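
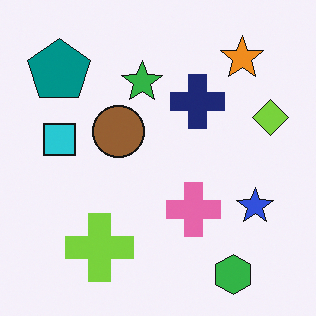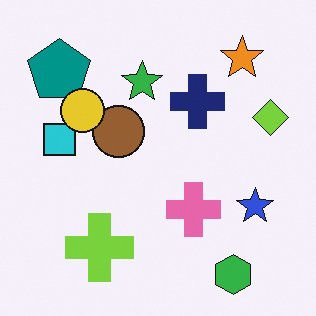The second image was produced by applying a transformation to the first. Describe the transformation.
The second image is the first overlaid with an additional yellow circle.

A yellow circle appears in the second image that is absent from the first.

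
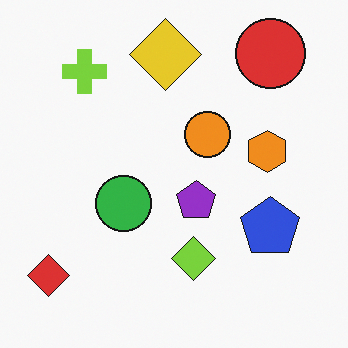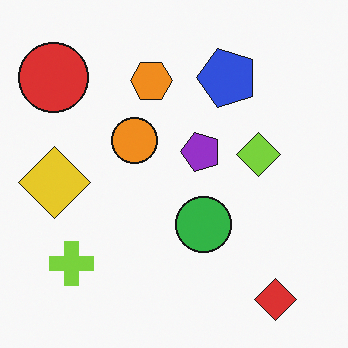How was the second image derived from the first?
It was rotated 90° counter-clockwise.

The red diamond sits in the bottom-left of the first image and the bottom-right of the second — consistent with a whole-image 90° counter-clockwise rotation.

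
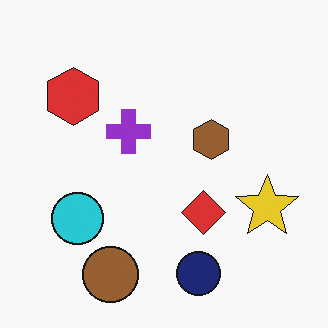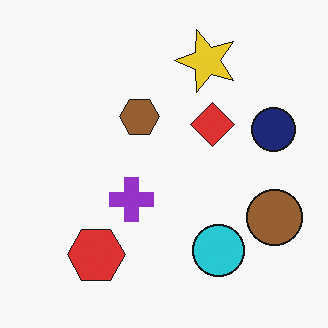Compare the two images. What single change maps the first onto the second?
The image was rotated 90° counter-clockwise.

The brown circle sits in the bottom of the first image and the right of the second — consistent with a whole-image 90° counter-clockwise rotation.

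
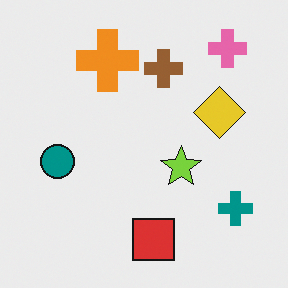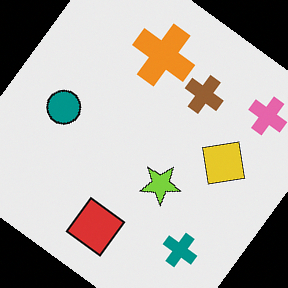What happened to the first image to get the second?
The image was rotated clockwise by a large amount — several tens of degrees.

Every shape is tilted by the same angle and the image corners show triangular fill wedges — a whole-image rotation by a non-right angle.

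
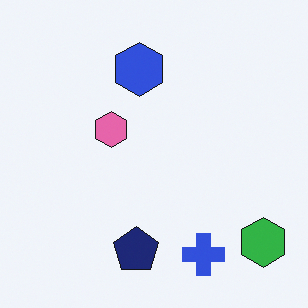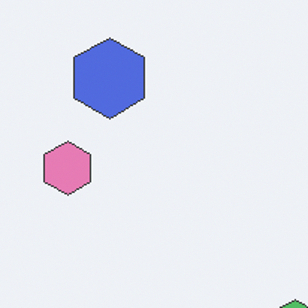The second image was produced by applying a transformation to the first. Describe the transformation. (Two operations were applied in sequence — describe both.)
This is the original image given slightly reduced contrast, then cropped slightly and scaled back up.

Tones are pushed toward mid-grey across the whole image — a global contrast change. The visible shapes are larger and the field of view is narrower; shapes near the original edges may be partly or wholly outside the frame — a crop-and-rescale.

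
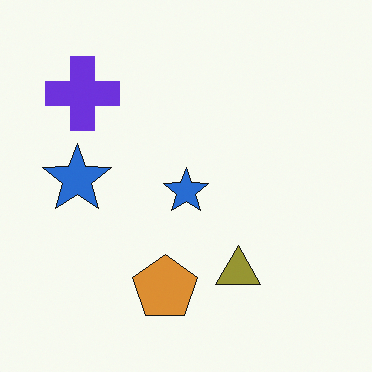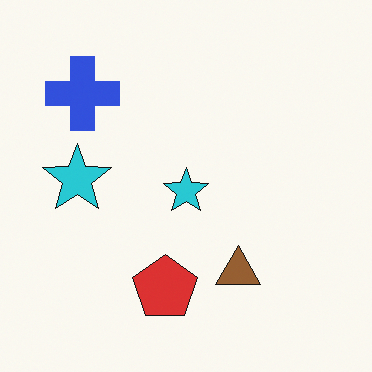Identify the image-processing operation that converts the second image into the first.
It was hue-shifted slightly.

Every shape's color has rotated by the same amount around the hue wheel — a uniform hue shift.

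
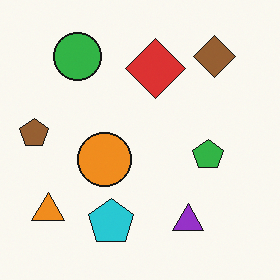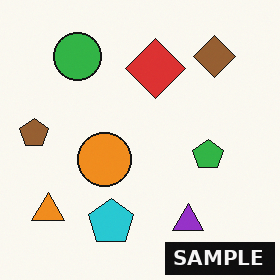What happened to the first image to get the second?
It was watermarked with the text "SAMPLE" in the lower-right corner.

A dark label reading "SAMPLE" appears in the lower-right corner.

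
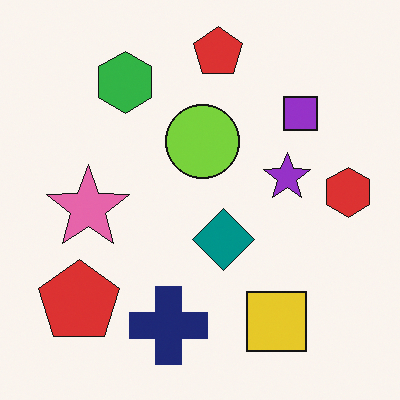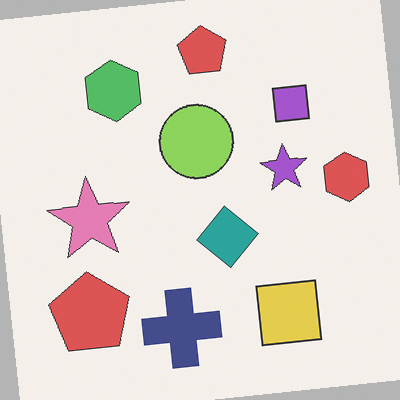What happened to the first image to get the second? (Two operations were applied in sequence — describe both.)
The transformation is: given slightly reduced contrast, then rotated counter-clockwise by a few degrees.

Tones are pushed toward mid-grey across the whole image — a global contrast change. Every shape is tilted by the same angle and the image corners show triangular fill wedges — a whole-image rotation by a non-right angle.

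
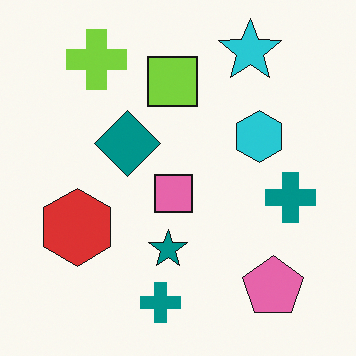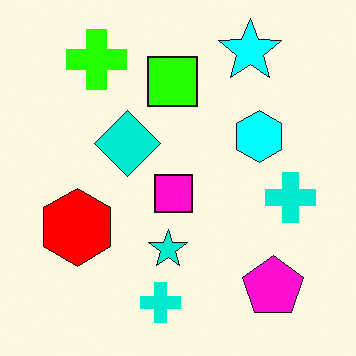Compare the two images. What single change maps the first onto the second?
It was made much more vivid (saturation change).

All colors are more vivid — a global saturation change.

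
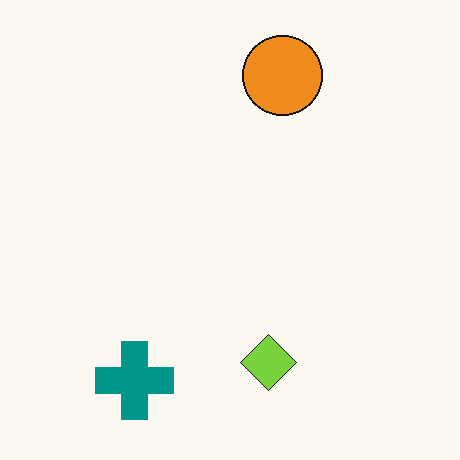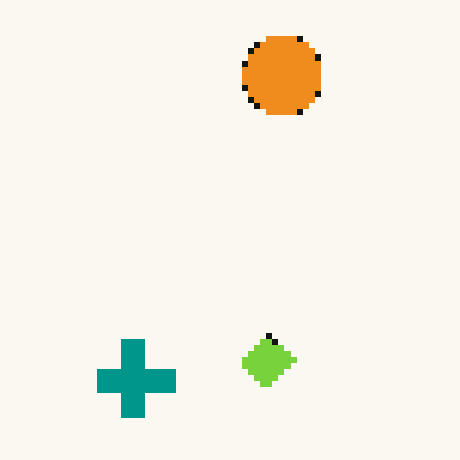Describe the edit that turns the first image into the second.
The image was pixelated into visible square blocks.

Shapes are reduced to large square blocks; fine edges and outlines are lost — a downscale-then-upscale (mosaic) effect.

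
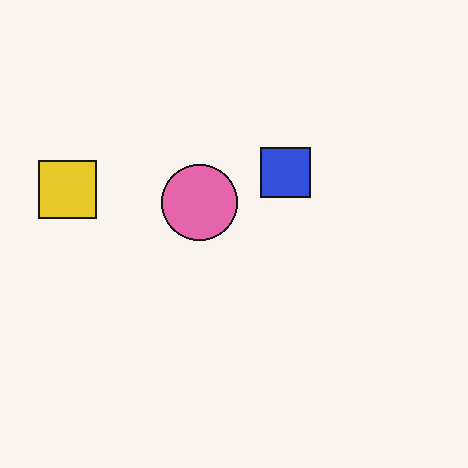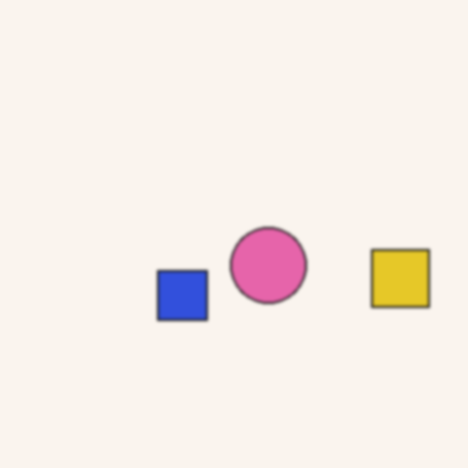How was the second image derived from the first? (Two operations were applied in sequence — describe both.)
The transformation is: rotated 180°, then slightly softened.

The yellow square sits in the left of the first image and the right of the second — consistent with a whole-image 180° rotation. Shape edges and outlines are uniformly softened across the whole image.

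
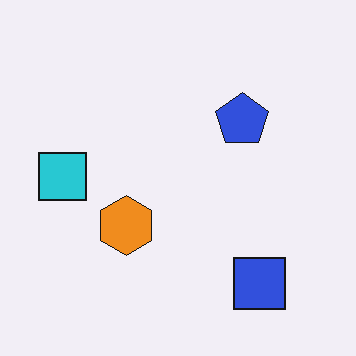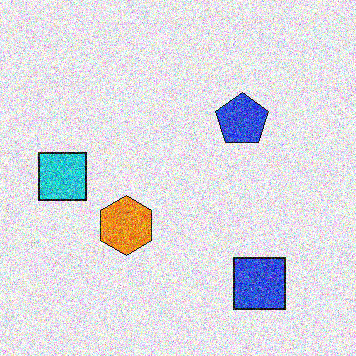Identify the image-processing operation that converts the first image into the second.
The image was degraded with strong gaussian noise.

Random speckle covers the whole image, including the flat background.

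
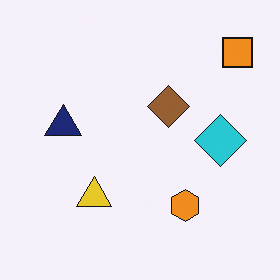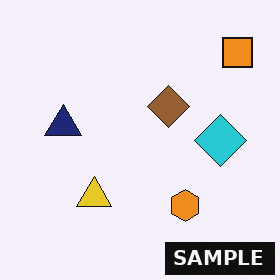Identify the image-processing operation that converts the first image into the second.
The second image is the first watermarked with the text "SAMPLE" in the lower-right corner.

A dark label reading "SAMPLE" appears in the lower-right corner.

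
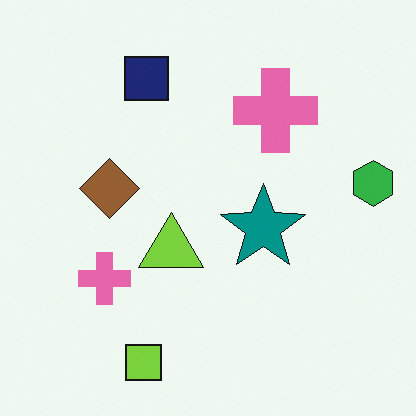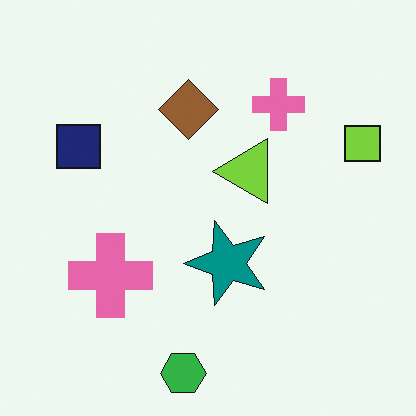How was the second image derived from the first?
This is the original image transposed (reflected across the top-left ↔ bottom-right diagonal).

Shapes have swapped their row and column positions — what was in the top-right is now in the bottom-left — a diagonal reflection.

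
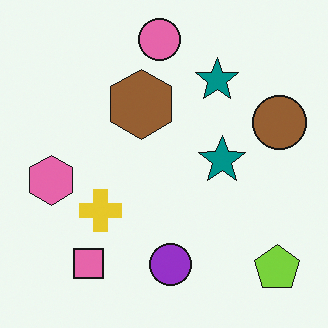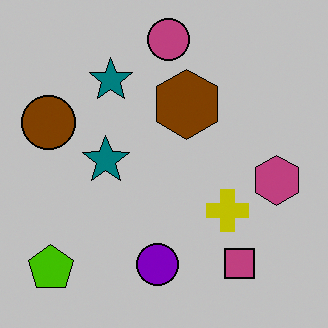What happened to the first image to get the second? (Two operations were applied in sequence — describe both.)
The image was flipped horizontally (left ↔ right), then aggressively posterized.

The brown circle is in the right of the first image and the left of the second — shapes on opposite sides of the vertical midline have swapped in a mirror flip. Each flat color has snapped to a coarser quantized level — most visibly, the near-white background has dropped to a flat grey.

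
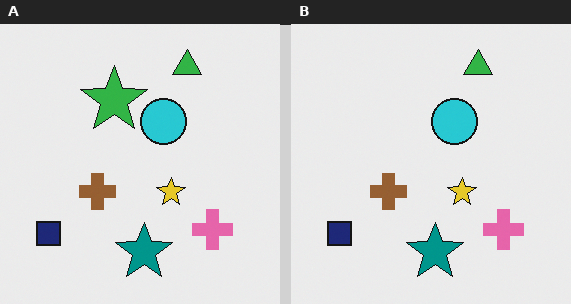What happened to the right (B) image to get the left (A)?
This is the original image overlaid with an additional green star.

A green star appears in the left (A) image that is absent from the right (B).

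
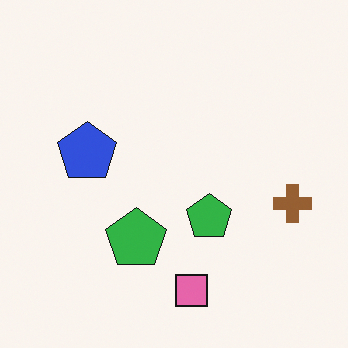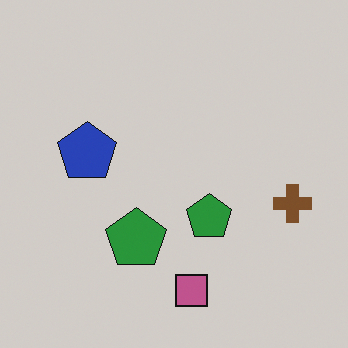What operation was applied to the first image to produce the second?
The transformation is: slightly darkened.

Every pixel — background and shapes alike — is uniformly darkened.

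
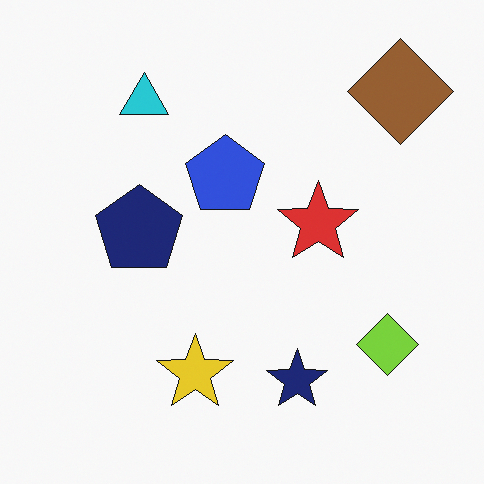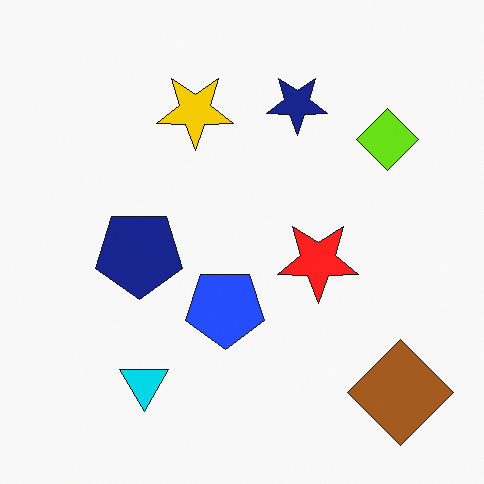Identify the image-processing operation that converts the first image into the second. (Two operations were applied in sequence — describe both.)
The second image is the first slightly oversaturated, then flipped vertically (top ↔ bottom).

All colors are more vivid — a global saturation change. The brown diamond is in the top-right of the first image and the bottom-right of the second — shapes on opposite sides of the horizontal midline have swapped in a mirror flip.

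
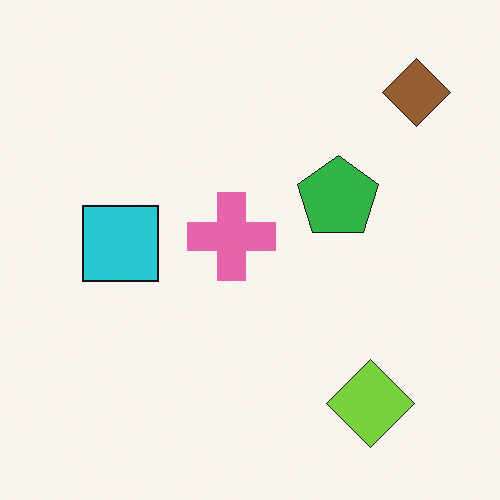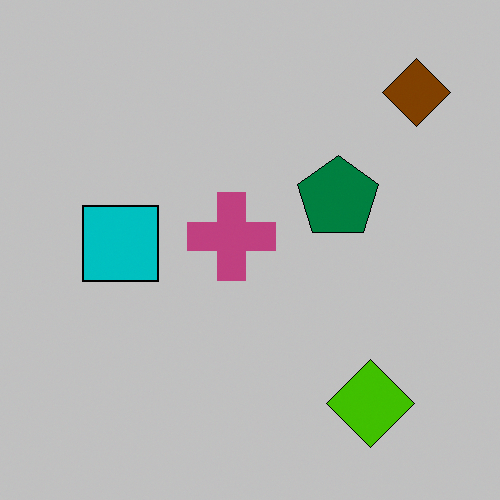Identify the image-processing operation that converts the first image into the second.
It was heavily posterized to just a handful of flat colors.

Each flat color has snapped to a coarser quantized level — most visibly, the near-white background has dropped to a flat grey.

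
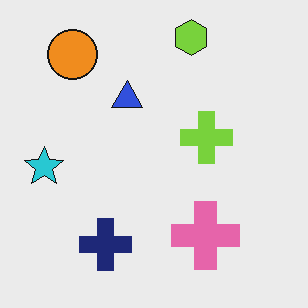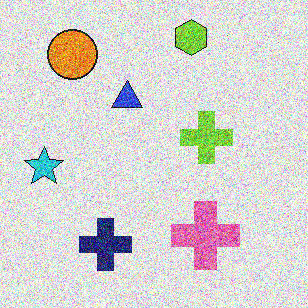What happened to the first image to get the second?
Degraded with heavy additive noise.

Random speckle covers the whole image, including the flat background.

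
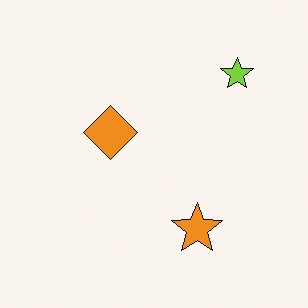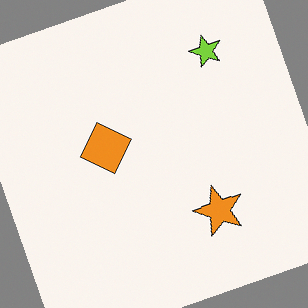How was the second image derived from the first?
This is the original image rotated counter-clockwise by a clearly visible amount.

Every shape is tilted by the same angle and the image corners show triangular fill wedges — a whole-image rotation by a non-right angle.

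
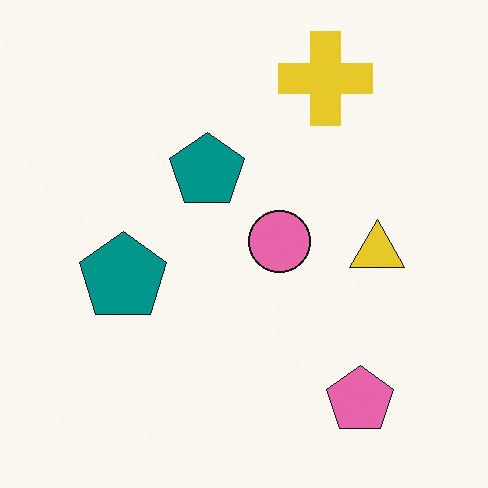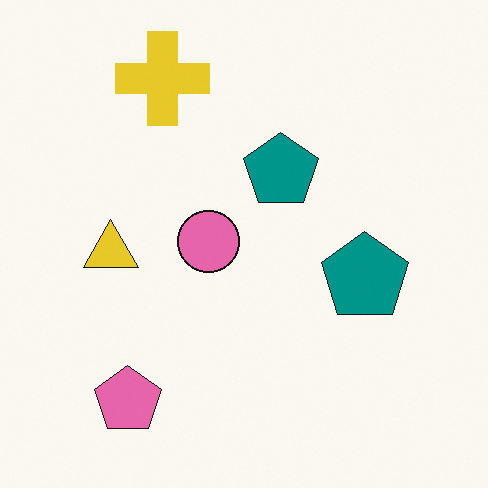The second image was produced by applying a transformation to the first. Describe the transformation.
This is the original image flipped horizontally (left ↔ right).

The yellow triangle is in the right of the first image and the left of the second — shapes on opposite sides of the vertical midline have swapped in a mirror flip.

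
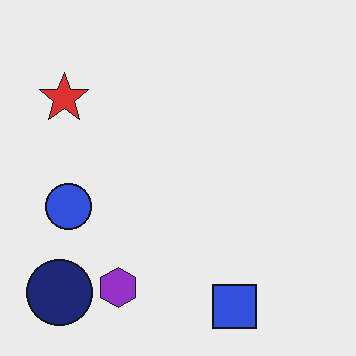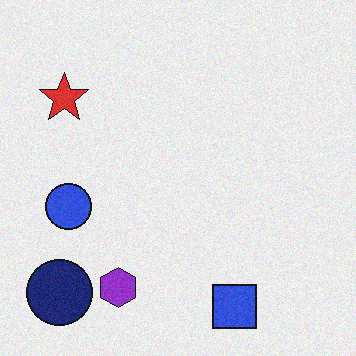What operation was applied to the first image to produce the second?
Degraded with a light layer of grain.

Random speckle covers the whole image, including the flat background.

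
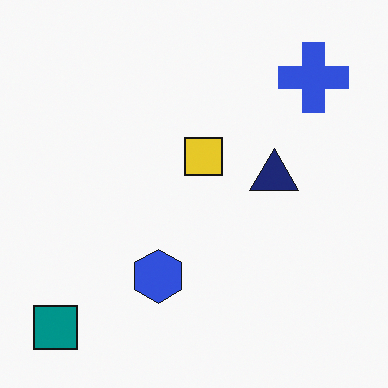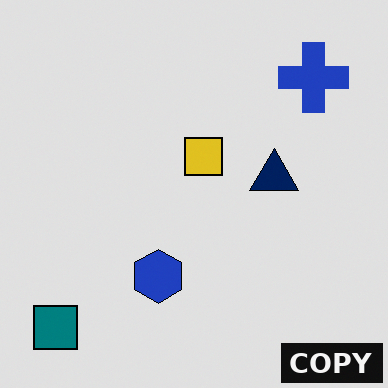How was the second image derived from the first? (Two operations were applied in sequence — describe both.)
This is the original image moderately posterized, then watermarked with the text "COPY" in the lower-right corner.

Each flat color has snapped to a coarser quantized level — most visibly, the near-white background has dropped to a flat grey. A dark label reading "COPY" appears in the lower-right corner.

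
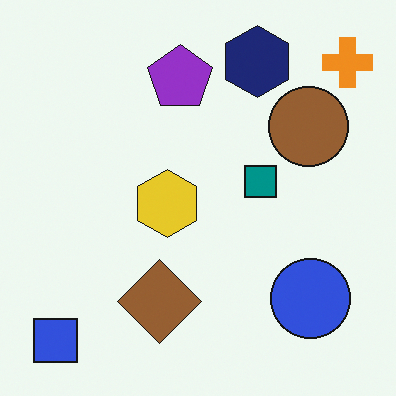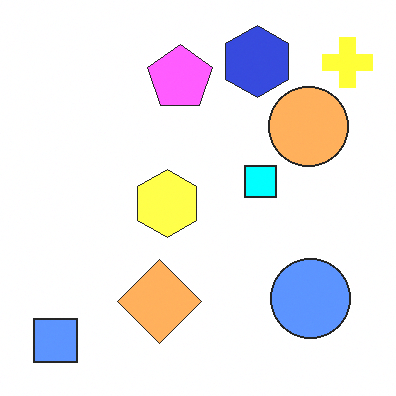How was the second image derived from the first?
Noticeably brightened.

Every pixel — background and shapes alike — is uniformly brightened.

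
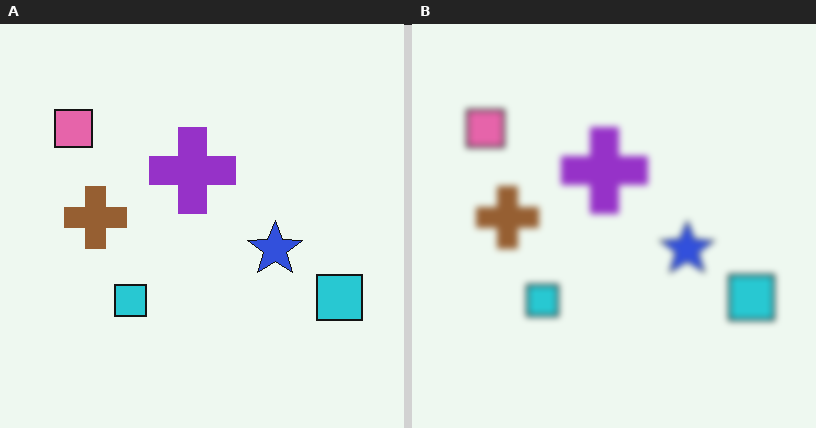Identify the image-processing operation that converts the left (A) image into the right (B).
The transformation is: noticeably gaussian-blurred.

Shape edges and outlines are uniformly softened across the whole image.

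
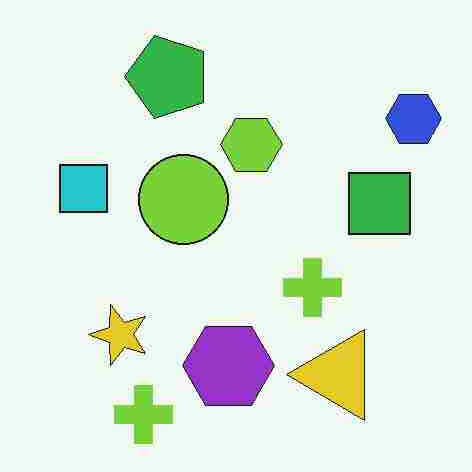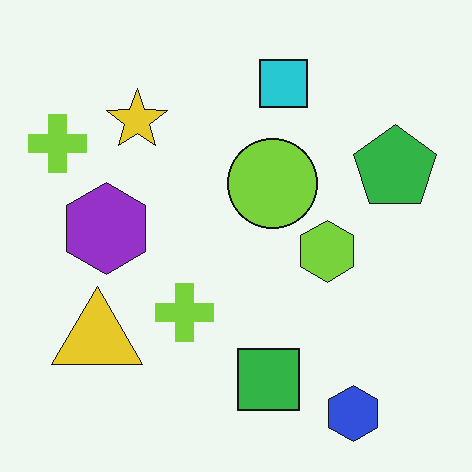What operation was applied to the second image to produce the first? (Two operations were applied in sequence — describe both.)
This is the original image heavily JPEG-compressed with obvious blocking artifacts, then rotated 90° counter-clockwise.

Blocky 8×8 compression artifacts appear around shape edges and the flat background shows ringing — characteristic JPEG degradation. The blue hexagon sits in the bottom-right of the second image and the top-right of the first — consistent with a whole-image 90° counter-clockwise rotation.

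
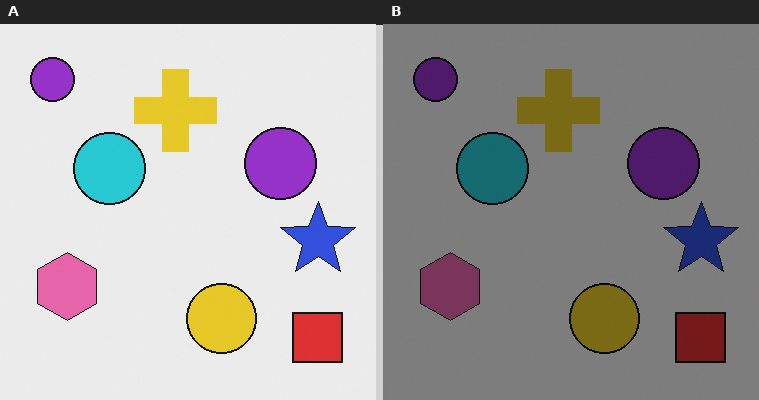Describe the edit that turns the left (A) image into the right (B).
The right (B) image is the left (A) noticeably darkened.

Every pixel — background and shapes alike — is uniformly darkened.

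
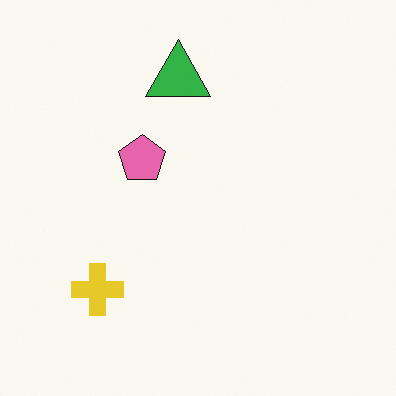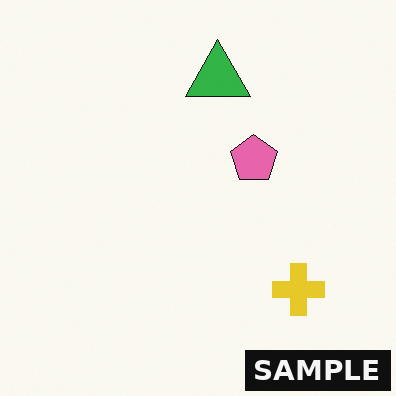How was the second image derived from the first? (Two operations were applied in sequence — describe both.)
This is the original image flipped horizontally (left ↔ right), then watermarked with the text "SAMPLE" in the lower-right corner.

The yellow cross is in the bottom-left of the first image and the bottom-right of the second — shapes on opposite sides of the vertical midline have swapped in a mirror flip. A dark label reading "SAMPLE" appears in the lower-right corner.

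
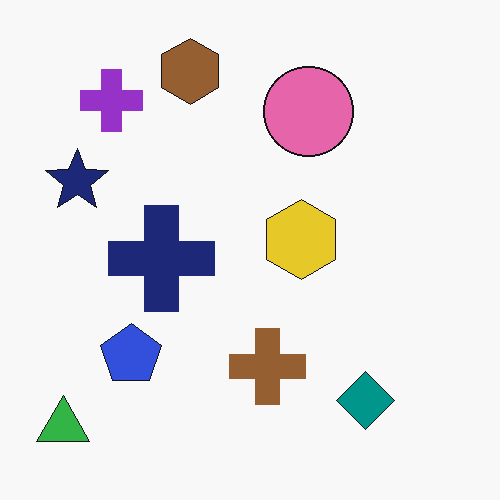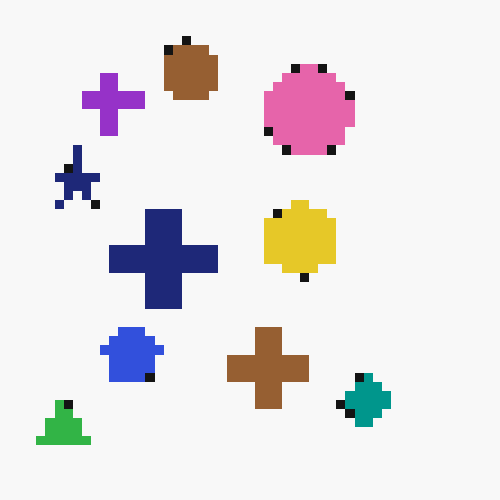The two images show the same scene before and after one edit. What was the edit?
This is the original image heavily pixelated into large blocks.

Shapes are reduced to large square blocks; fine edges and outlines are lost — a downscale-then-upscale (mosaic) effect.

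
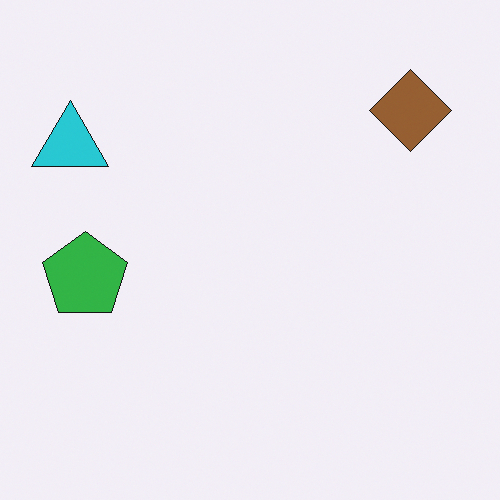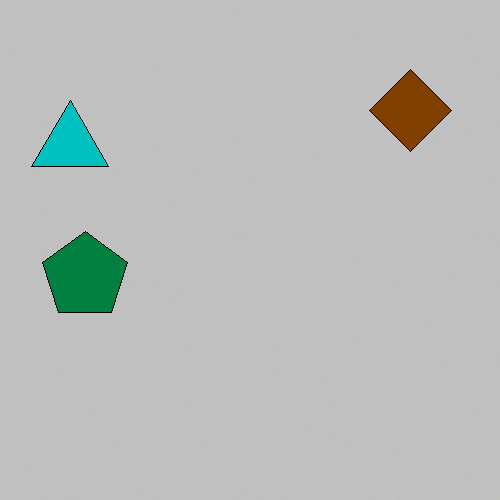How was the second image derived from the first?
Aggressively posterized.

Each flat color has snapped to a coarser quantized level — most visibly, the near-white background has dropped to a flat grey.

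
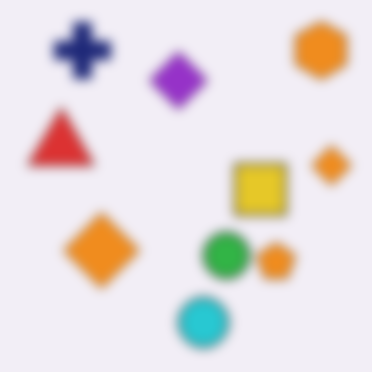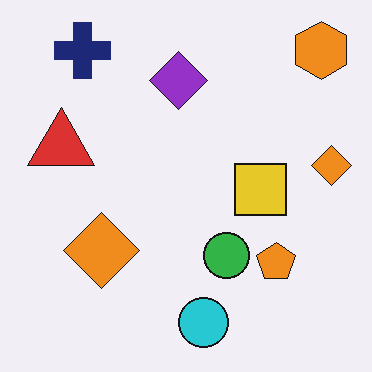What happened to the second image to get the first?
It was heavily blurred.

Shape edges and outlines are uniformly softened across the whole image.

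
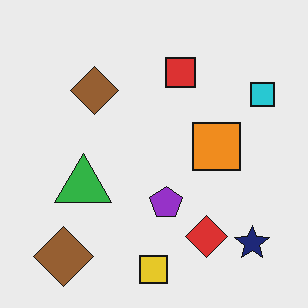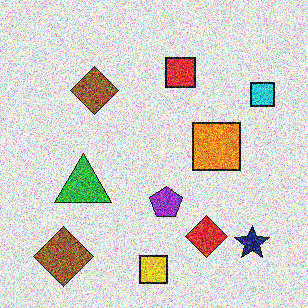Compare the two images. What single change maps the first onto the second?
This is the original image degraded with heavy additive noise.

Random speckle covers the whole image, including the flat background.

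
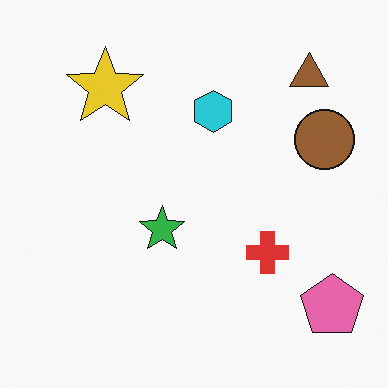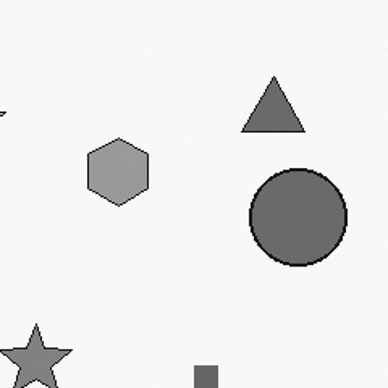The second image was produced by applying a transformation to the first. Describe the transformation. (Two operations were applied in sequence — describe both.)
It was cropped to a noticeably smaller region and rescaled, then converted to grayscale.

The visible shapes are larger and the field of view is narrower; shapes near the original edges may be partly or wholly outside the frame — a crop-and-rescale. All color is removed — every shape is now a shade of grey.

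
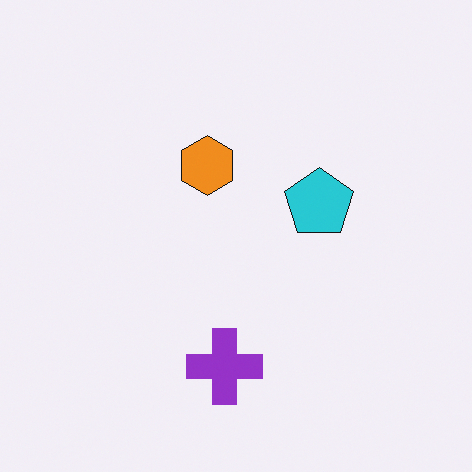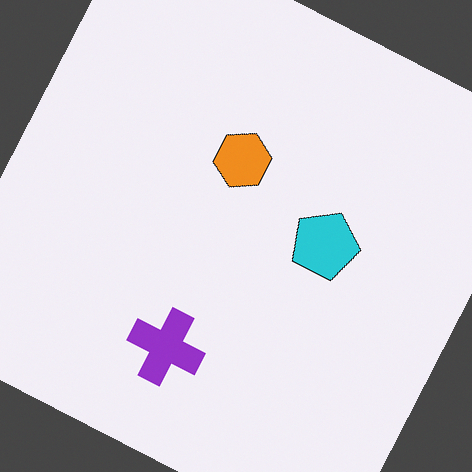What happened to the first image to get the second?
It was rotated clockwise by a clearly visible amount.

Every shape is tilted by the same angle and the image corners show triangular fill wedges — a whole-image rotation by a non-right angle.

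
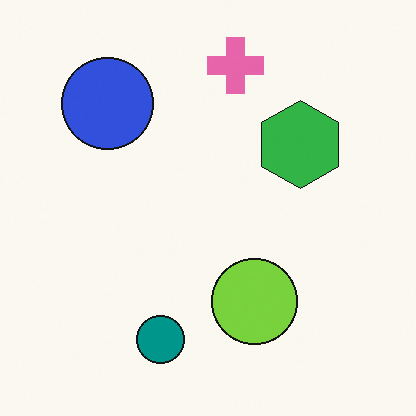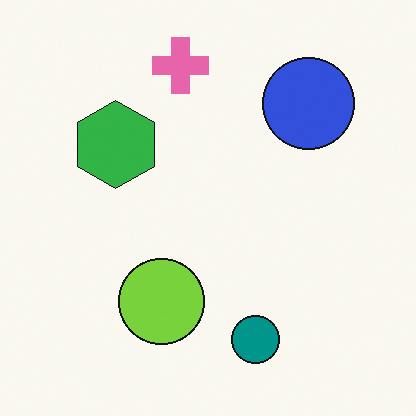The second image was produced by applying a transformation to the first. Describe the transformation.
This is the original image flipped horizontally (left ↔ right).

The blue circle is in the top-left of the first image and the top-right of the second — shapes on opposite sides of the vertical midline have swapped in a mirror flip.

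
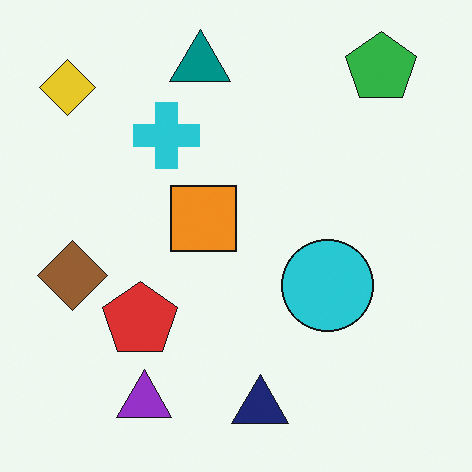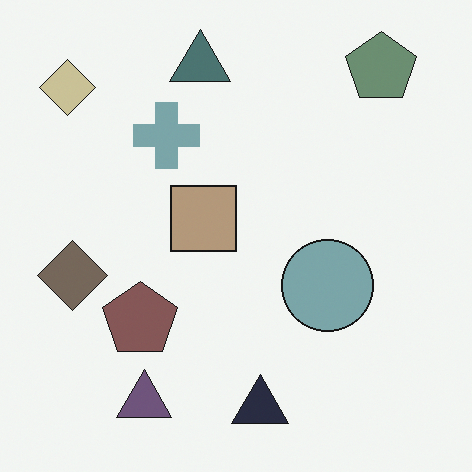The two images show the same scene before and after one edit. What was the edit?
The image was heavily desaturated.

All colors are more muted and greyish — a global saturation change.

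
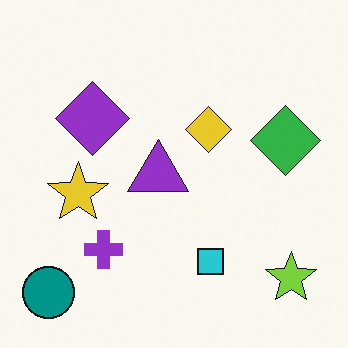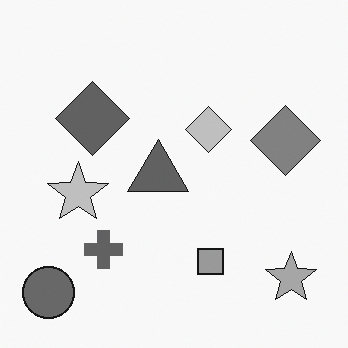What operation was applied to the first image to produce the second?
Converted to grayscale.

All color is removed — every shape is now a shade of grey.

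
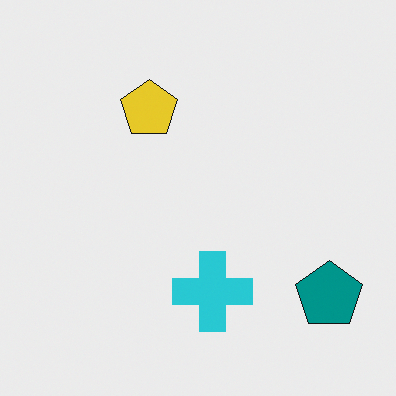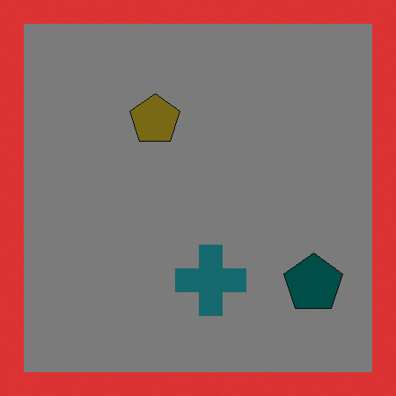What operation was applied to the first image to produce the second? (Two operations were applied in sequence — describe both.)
It was substantially darkened, then framed with a red border.

Every pixel — background and shapes alike — is uniformly darkened. A solid red frame runs around the edge of the second image, with the content slightly shrunk inside it.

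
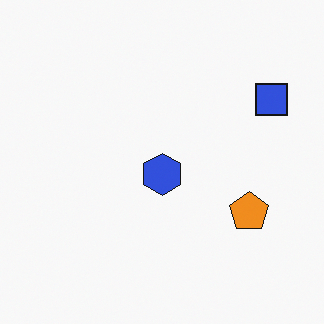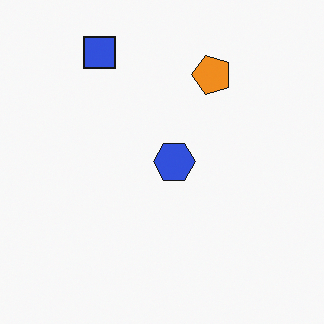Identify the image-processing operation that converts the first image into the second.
Rotated 90° counter-clockwise.

The blue square sits in the top-right of the first image and the top-left of the second — consistent with a whole-image 90° counter-clockwise rotation.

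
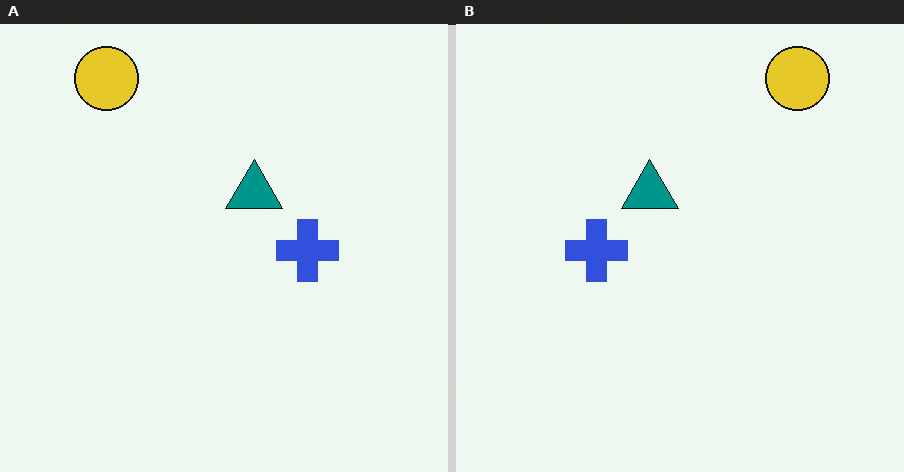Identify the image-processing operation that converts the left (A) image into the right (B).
It was flipped horizontally (left ↔ right).

The yellow circle is in the top-left of the left (A) image and the top-right of the right (B) — shapes on opposite sides of the vertical midline have swapped in a mirror flip.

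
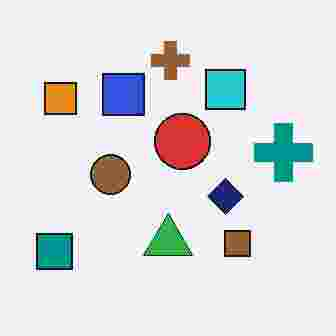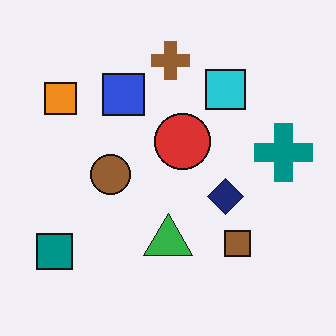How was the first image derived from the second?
It was degraded with heavy JPEG compression.

Blocky 8×8 compression artifacts appear around shape edges and the flat background shows ringing — characteristic JPEG degradation.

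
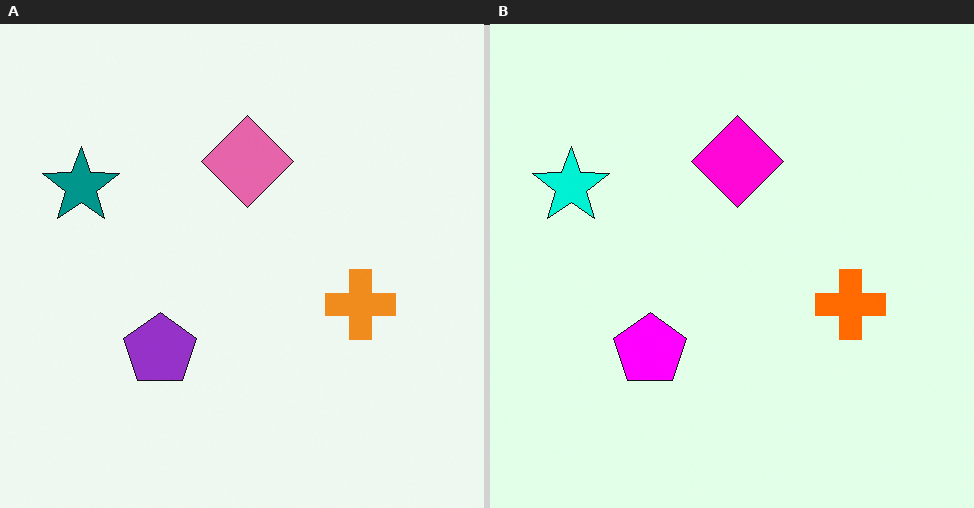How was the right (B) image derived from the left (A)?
It was heavily oversaturated.

All colors are more vivid — a global saturation change.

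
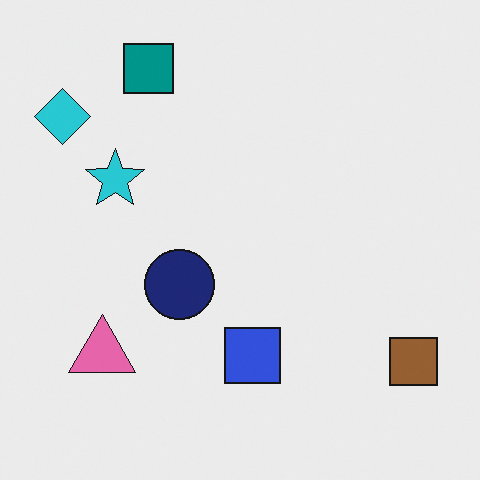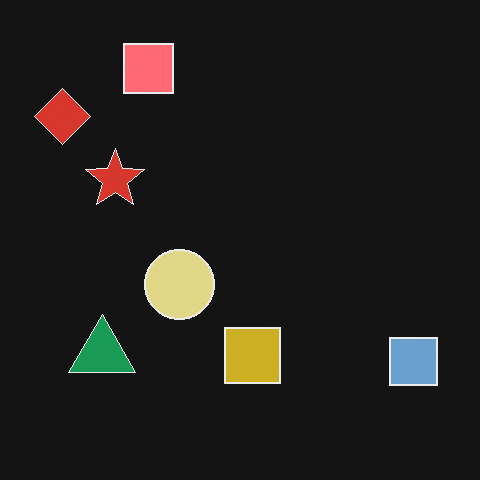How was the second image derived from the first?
Color-inverted (negative).

The light background has become dark and every shape's color is its complement — a photographic negative.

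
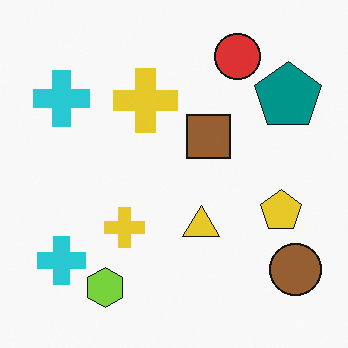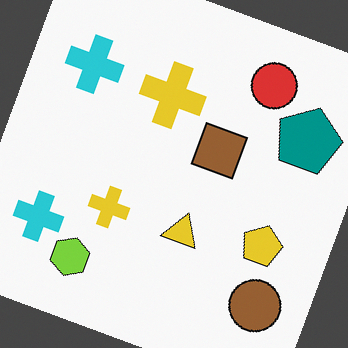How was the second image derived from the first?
It was rotated clockwise by a clearly visible amount.

Every shape is tilted by the same angle and the image corners show triangular fill wedges — a whole-image rotation by a non-right angle.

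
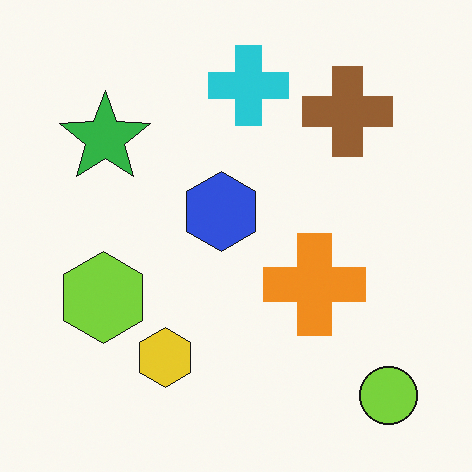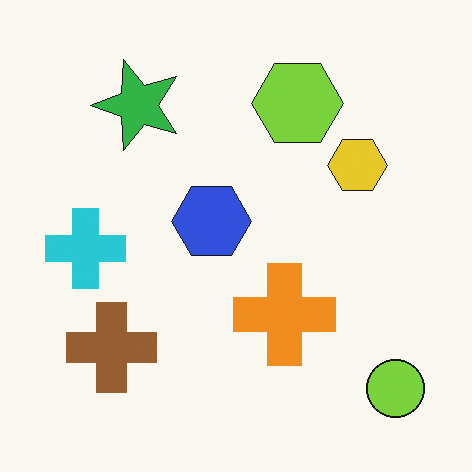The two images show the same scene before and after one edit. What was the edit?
The second image is the first transposed (reflected across the top-left ↔ bottom-right diagonal).

Shapes have swapped their row and column positions — what was in the top-right is now in the bottom-left — a diagonal reflection.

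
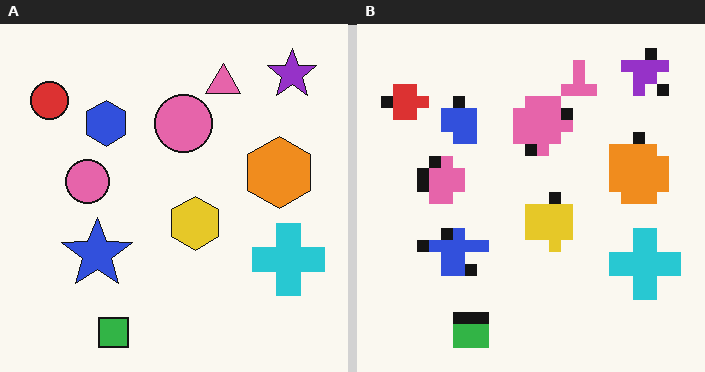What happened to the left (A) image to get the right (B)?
The image was heavily pixelated into large blocks.

Shapes are reduced to large square blocks; fine edges and outlines are lost — a downscale-then-upscale (mosaic) effect.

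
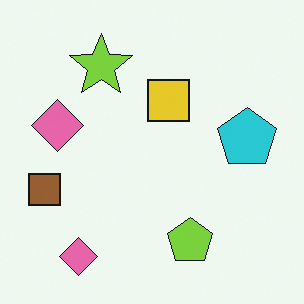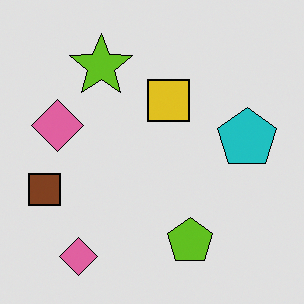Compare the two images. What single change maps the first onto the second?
This is the original image posterized to a reduced palette.

Each flat color has snapped to a coarser quantized level — most visibly, the near-white background has dropped to a flat grey.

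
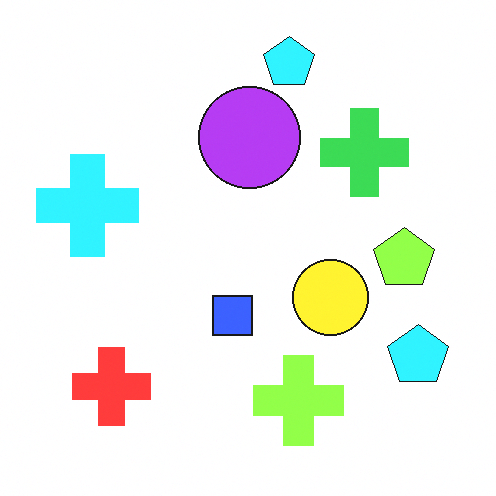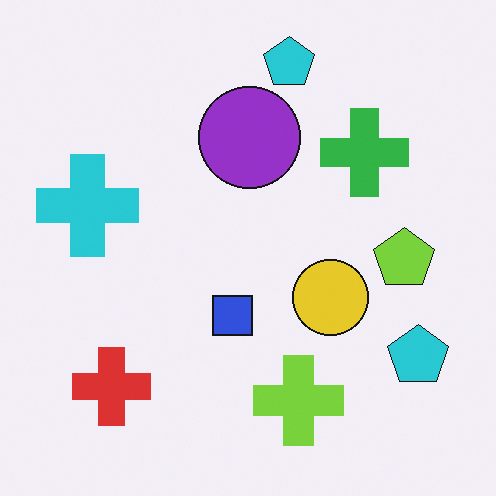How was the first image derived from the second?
The transformation is: brightened a little.

Every pixel — background and shapes alike — is uniformly brightened.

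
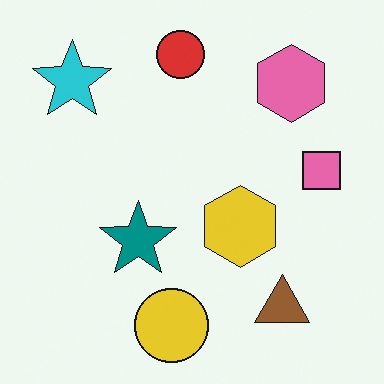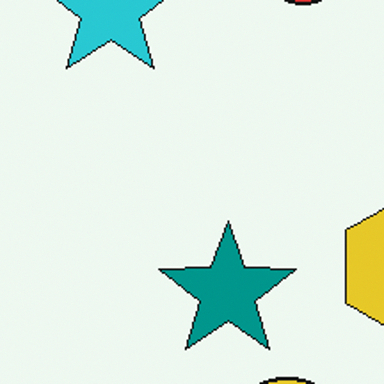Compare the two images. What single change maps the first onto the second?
The image was cropped tightly and scaled back up.

The visible shapes are larger and the field of view is narrower; shapes near the original edges may be partly or wholly outside the frame — a crop-and-rescale.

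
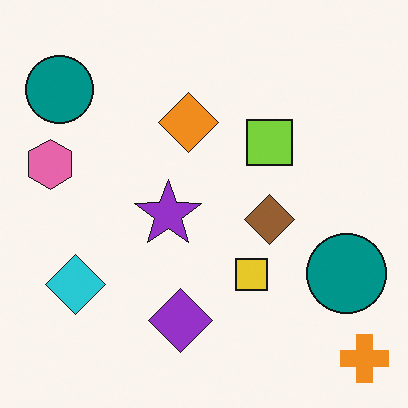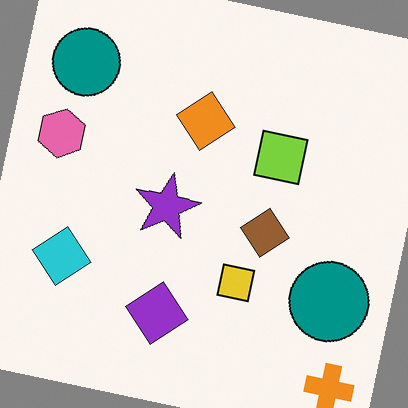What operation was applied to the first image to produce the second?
It was rotated clockwise by a small amount.

Every shape is tilted by the same angle and the image corners show triangular fill wedges — a whole-image rotation by a non-right angle.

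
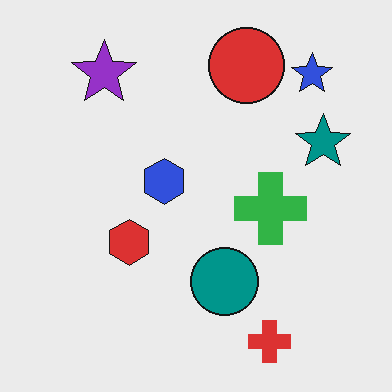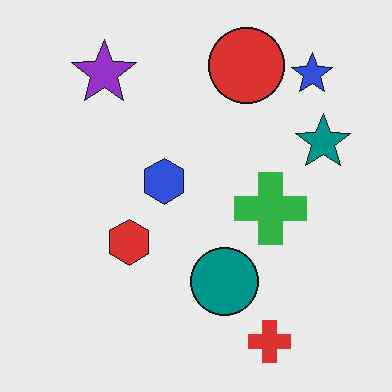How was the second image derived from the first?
The transformation is: given moderate JPEG compression.

Blocky 8×8 compression artifacts appear around shape edges and the flat background shows ringing — characteristic JPEG degradation.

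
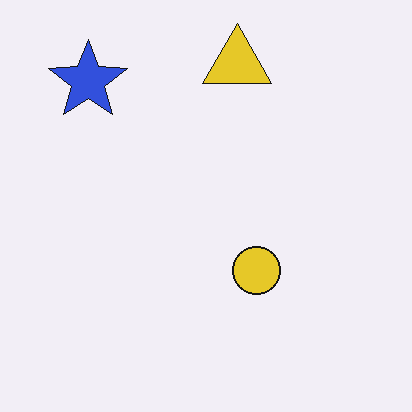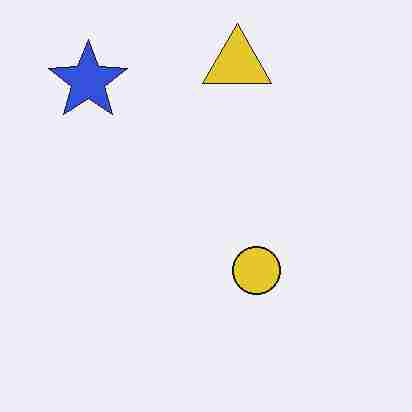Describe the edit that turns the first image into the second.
Degraded with heavy JPEG compression.

Blocky 8×8 compression artifacts appear around shape edges and the flat background shows ringing — characteristic JPEG degradation.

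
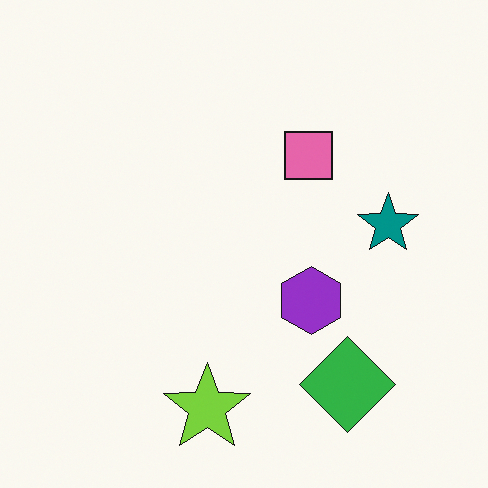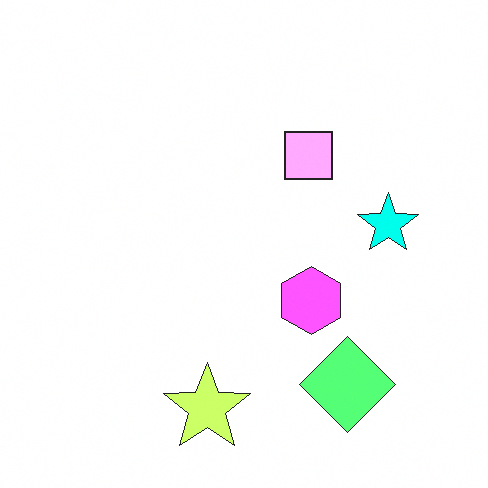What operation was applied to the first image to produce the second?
The image was substantially brightened.

Every pixel — background and shapes alike — is uniformly brightened.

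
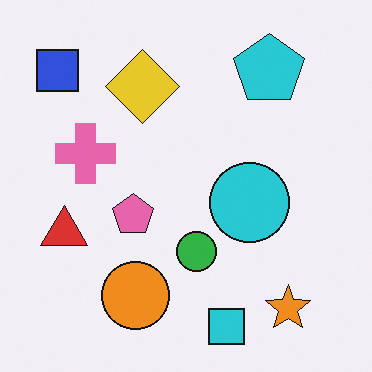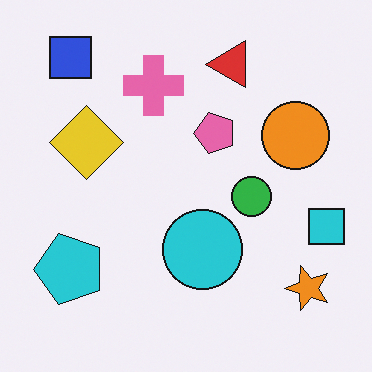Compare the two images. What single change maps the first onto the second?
Transposed (reflected across the top-left ↔ bottom-right diagonal).

Shapes have swapped their row and column positions — what was in the top-right is now in the bottom-left — a diagonal reflection.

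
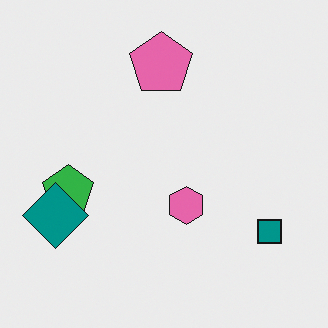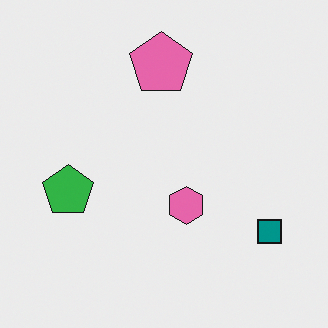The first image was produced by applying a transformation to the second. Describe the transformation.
This is the original image overlaid with an additional teal diamond.

A teal diamond appears in the first image that is absent from the second.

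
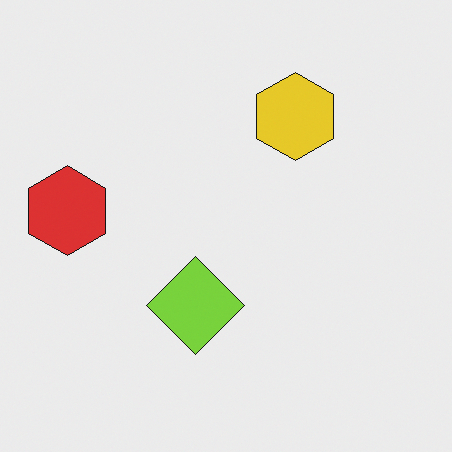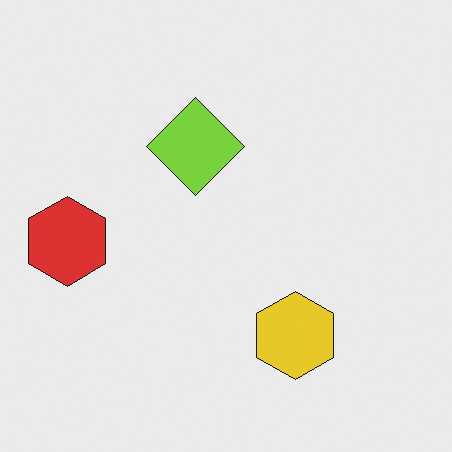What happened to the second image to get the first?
This is the original image flipped vertically (top ↔ bottom).

The yellow hexagon is in the bottom of the second image and the top of the first — shapes on opposite sides of the horizontal midline have swapped in a mirror flip.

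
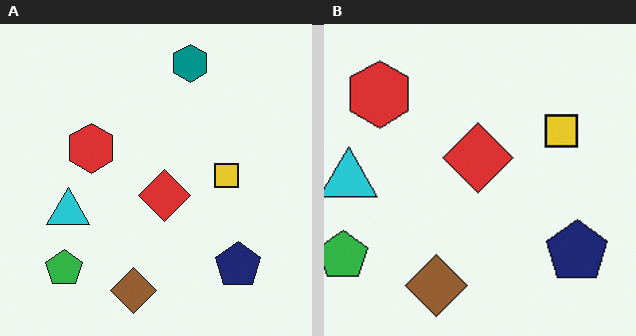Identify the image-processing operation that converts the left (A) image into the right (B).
This is the original image cropped to a modestly smaller region and rescaled.

The visible shapes are larger and the field of view is narrower; shapes near the original edges may be partly or wholly outside the frame — a crop-and-rescale.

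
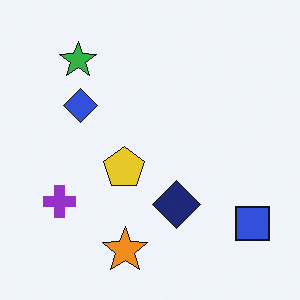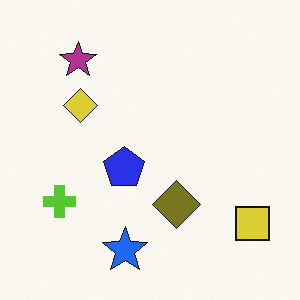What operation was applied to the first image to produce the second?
The second image is the first hue-shifted through roughly half the color wheel.

Every shape's color has rotated by the same amount around the hue wheel — a uniform hue shift.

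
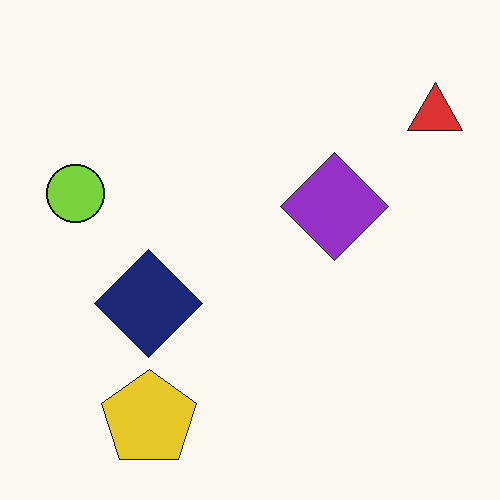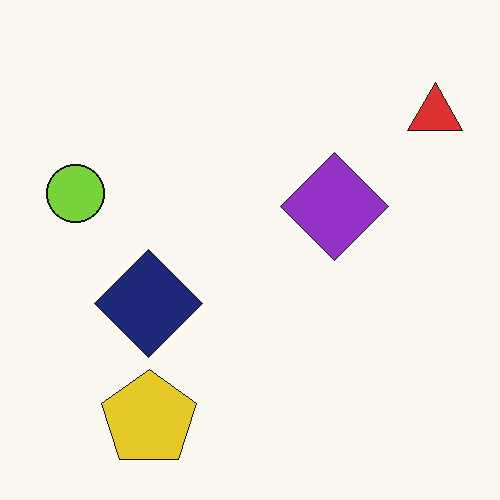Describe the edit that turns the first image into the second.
Given moderate JPEG compression.

Blocky 8×8 compression artifacts appear around shape edges and the flat background shows ringing — characteristic JPEG degradation.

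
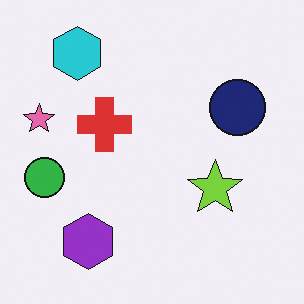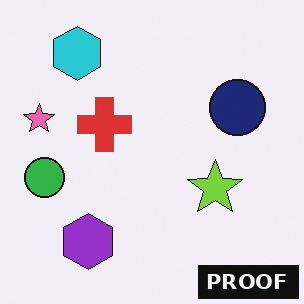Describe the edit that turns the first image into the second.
The image was watermarked with the text "PROOF" in the lower-right corner.

A dark label reading "PROOF" appears in the lower-right corner.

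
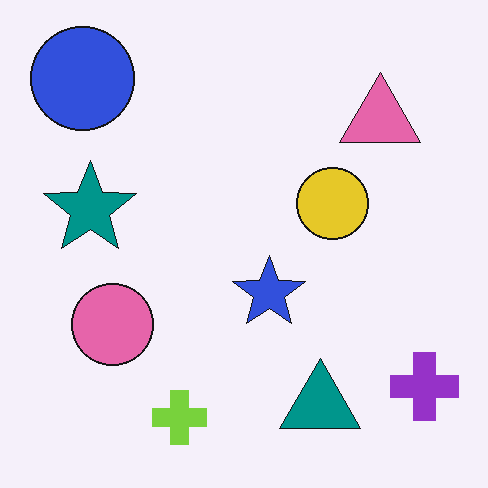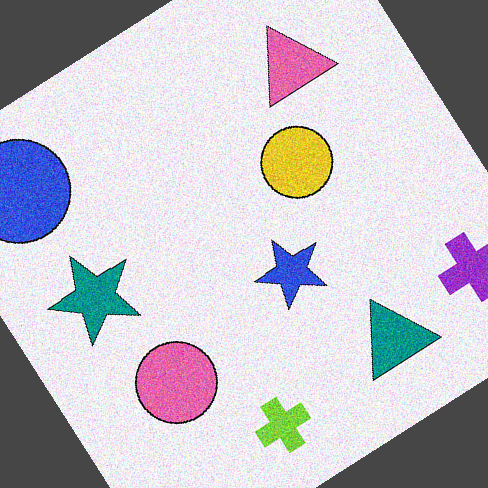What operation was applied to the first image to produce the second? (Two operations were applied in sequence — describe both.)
This is the original image degraded with visible gaussian noise, then rotated counter-clockwise by a large amount — several tens of degrees.

Random speckle covers the whole image, including the flat background. Every shape is tilted by the same angle and the image corners show triangular fill wedges — a whole-image rotation by a non-right angle.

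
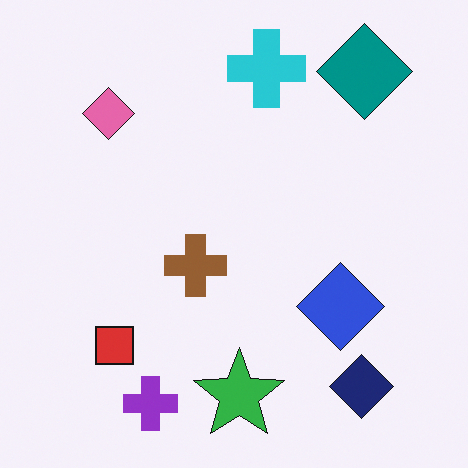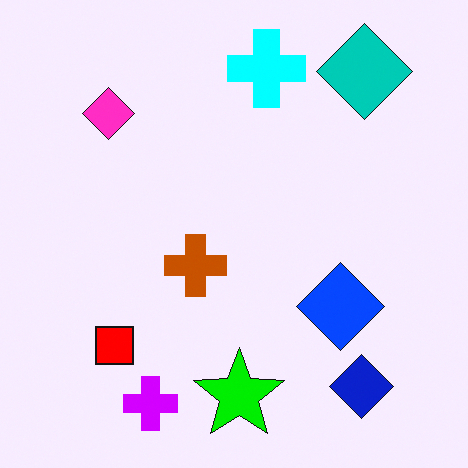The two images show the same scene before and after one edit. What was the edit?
The second image is the first heavily oversaturated.

All colors are more vivid — a global saturation change.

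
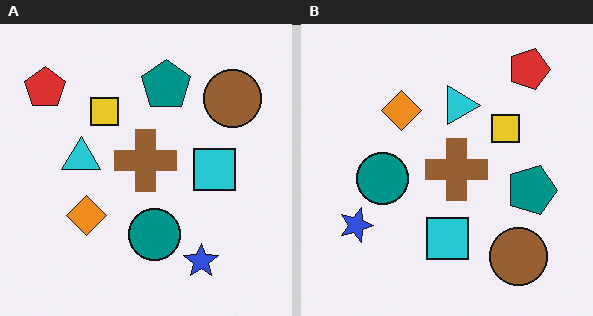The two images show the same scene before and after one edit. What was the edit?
The image was rotated 90° clockwise.

The red pentagon sits in the top-left of the left (A) image and the top-right of the right (B) — consistent with a whole-image 90° clockwise rotation.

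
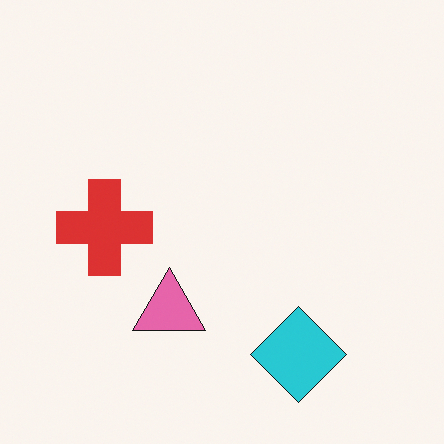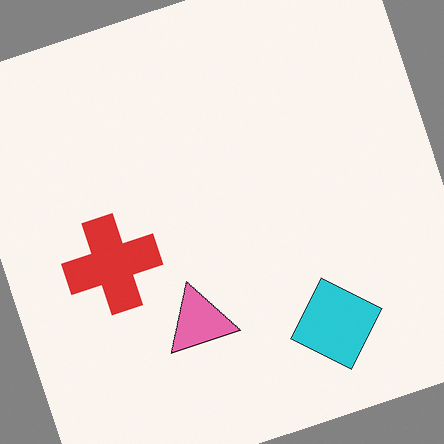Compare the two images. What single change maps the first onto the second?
The second image is the first rotated counter-clockwise by a clearly visible amount.

Every shape is tilted by the same angle and the image corners show triangular fill wedges — a whole-image rotation by a non-right angle.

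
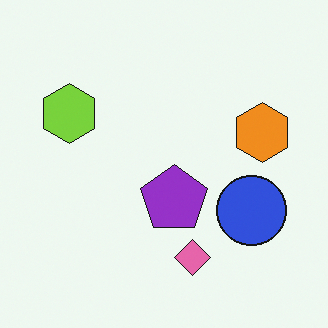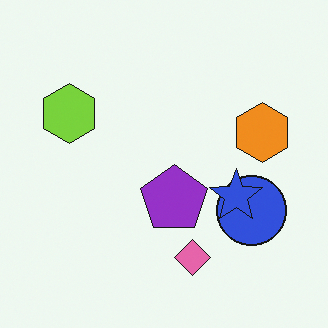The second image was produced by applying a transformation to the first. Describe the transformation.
The transformation is: overlaid with an additional blue star.

A blue star appears in the second image that is absent from the first.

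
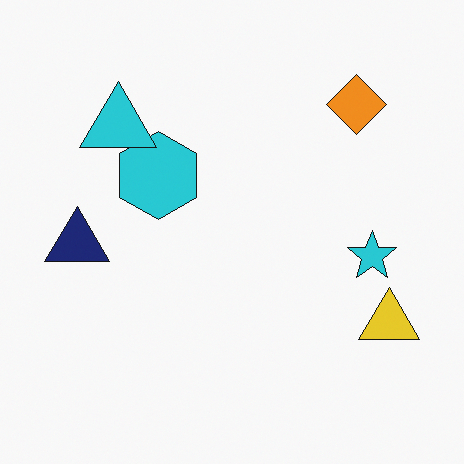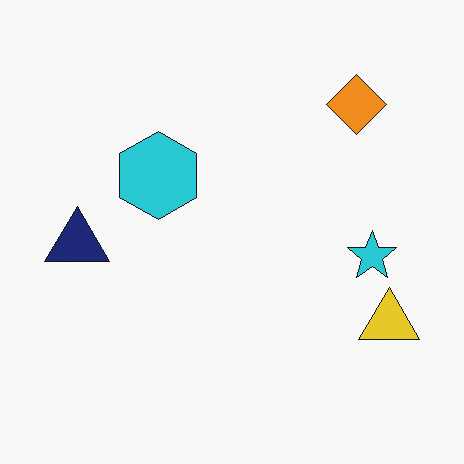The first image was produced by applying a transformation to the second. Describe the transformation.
It was overlaid with an additional cyan triangle.

A cyan triangle appears in the first image that is absent from the second.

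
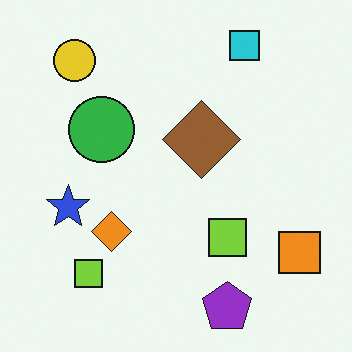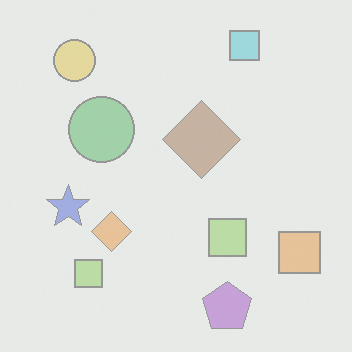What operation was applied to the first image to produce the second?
The transformation is: washed out (contrast reduced).

Tones are pushed toward mid-grey across the whole image — a global contrast change.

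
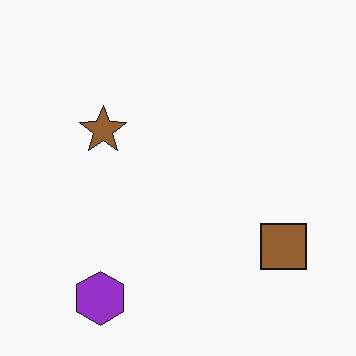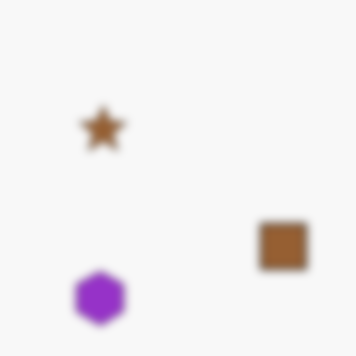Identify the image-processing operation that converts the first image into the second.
This is the original image moderately blurred.

Shape edges and outlines are uniformly softened across the whole image.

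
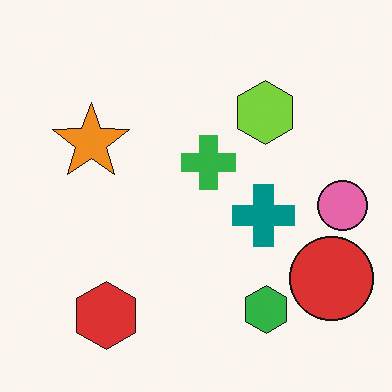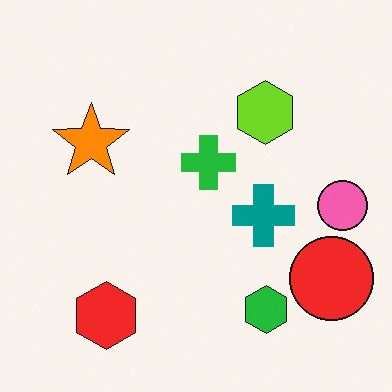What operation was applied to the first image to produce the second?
The second image is the first slightly oversaturated.

All colors are more vivid — a global saturation change.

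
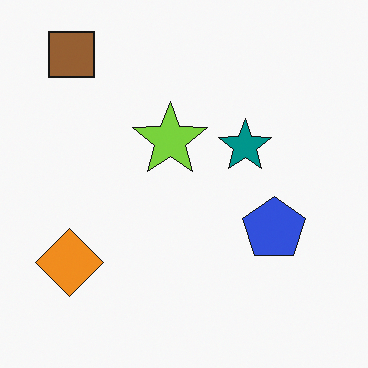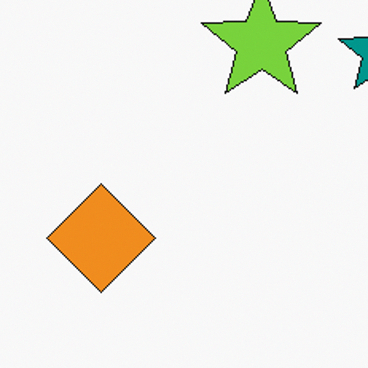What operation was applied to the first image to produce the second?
It was cropped to a modestly smaller region and rescaled.

The visible shapes are larger and the field of view is narrower; shapes near the original edges may be partly or wholly outside the frame — a crop-and-rescale.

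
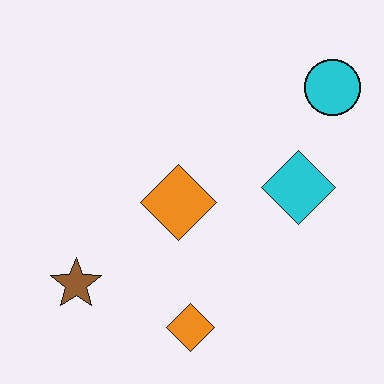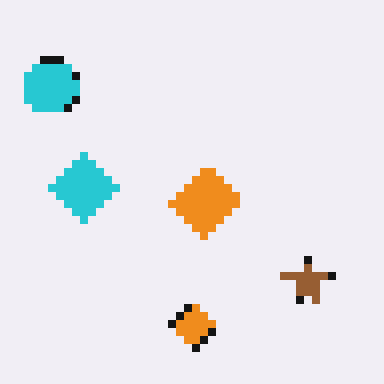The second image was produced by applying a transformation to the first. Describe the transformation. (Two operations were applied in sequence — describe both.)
The second image is the first flipped horizontally (left ↔ right), then pixelated into visible square blocks.

The cyan circle is in the top-right of the first image and the top-left of the second — shapes on opposite sides of the vertical midline have swapped in a mirror flip. Shapes are reduced to large square blocks; fine edges and outlines are lost — a downscale-then-upscale (mosaic) effect.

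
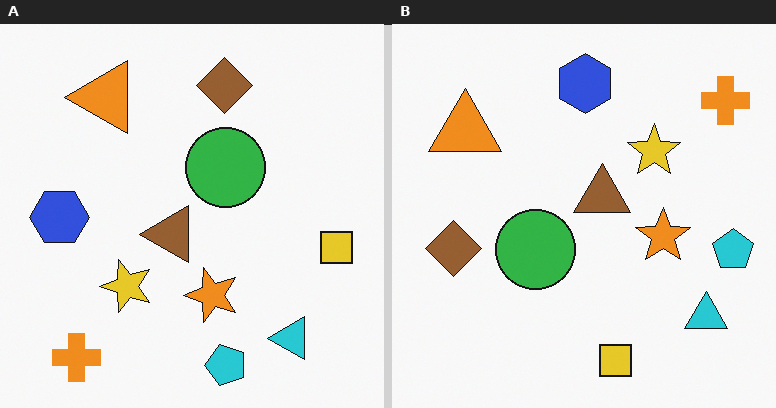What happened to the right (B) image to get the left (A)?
This is the original image transposed (reflected across the top-left ↔ bottom-right diagonal).

Shapes have swapped their row and column positions — what was in the top-right is now in the bottom-left — a diagonal reflection.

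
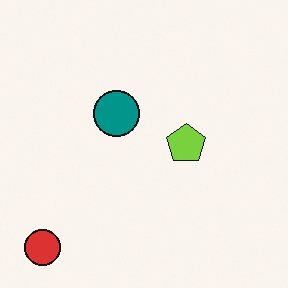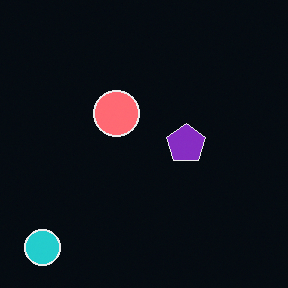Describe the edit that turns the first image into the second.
Color-inverted (negative).

The light background has become dark and every shape's color is its complement — a photographic negative.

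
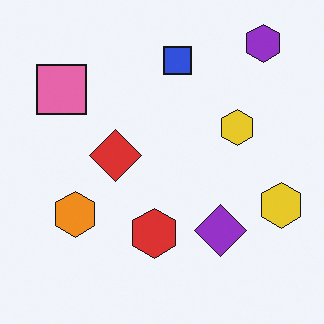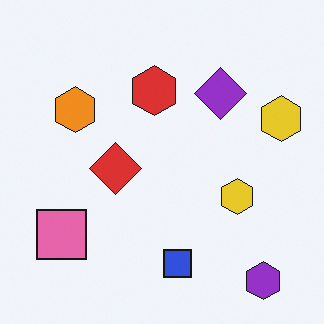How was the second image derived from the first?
The image was flipped vertically (top ↔ bottom).

The purple hexagon is in the top-right of the first image and the bottom-right of the second — shapes on opposite sides of the horizontal midline have swapped in a mirror flip.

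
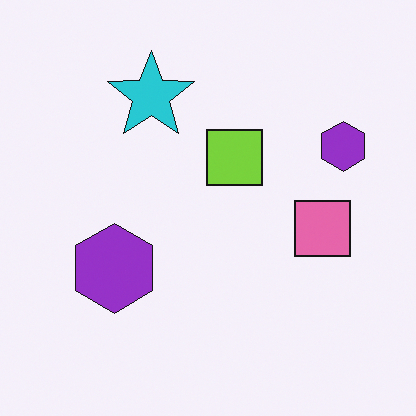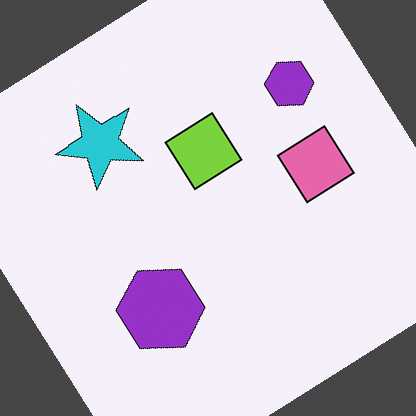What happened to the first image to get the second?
The image was rotated counter-clockwise by a large amount — several tens of degrees.

Every shape is tilted by the same angle and the image corners show triangular fill wedges — a whole-image rotation by a non-right angle.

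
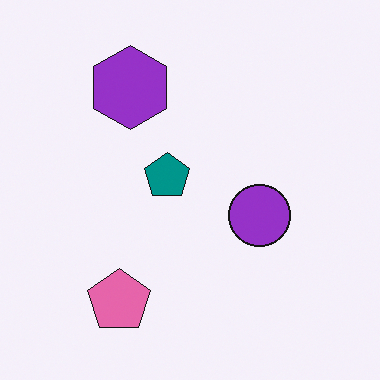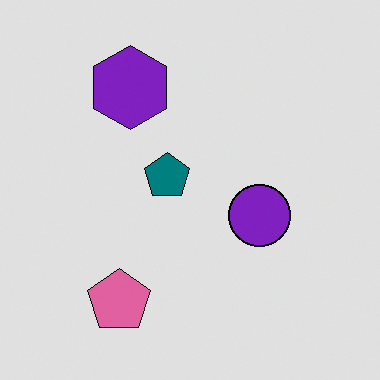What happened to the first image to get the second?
Moderately posterized.

Each flat color has snapped to a coarser quantized level — most visibly, the near-white background has dropped to a flat grey.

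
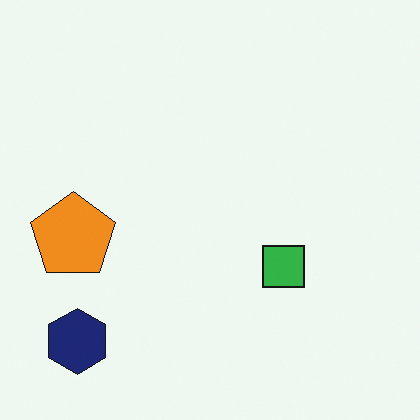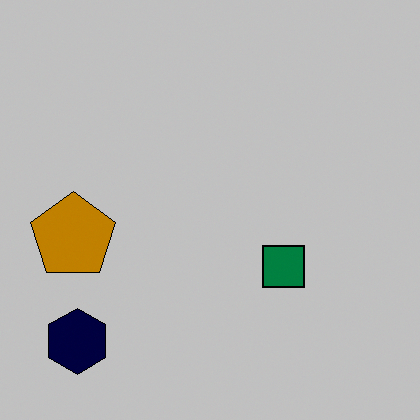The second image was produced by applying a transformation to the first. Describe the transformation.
Aggressively posterized.

Each flat color has snapped to a coarser quantized level — most visibly, the near-white background has dropped to a flat grey.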